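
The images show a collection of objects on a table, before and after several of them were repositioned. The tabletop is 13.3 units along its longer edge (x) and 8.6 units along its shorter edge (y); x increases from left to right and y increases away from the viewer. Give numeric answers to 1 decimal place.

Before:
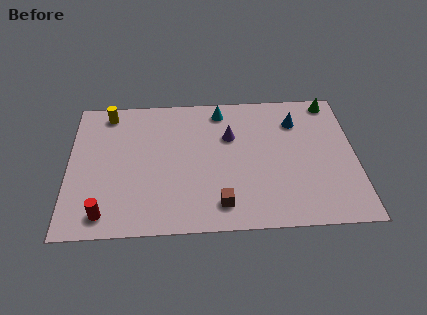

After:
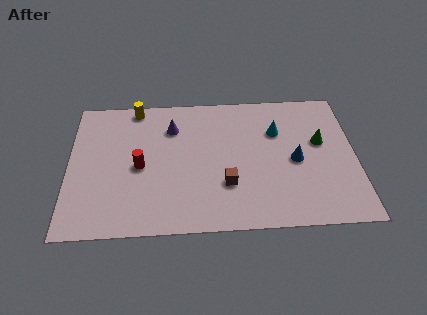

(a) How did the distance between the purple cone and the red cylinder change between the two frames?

-4.5

Before: roughly 7.3 units apart; after: 2.8. That's 4.5 units closer together.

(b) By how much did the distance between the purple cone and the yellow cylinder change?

-3.8

The distance was about 6.0 in the first image and 2.2 in the second, so they moved 3.8 units closer together.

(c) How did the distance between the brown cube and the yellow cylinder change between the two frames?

-1.3

Before: roughly 7.9 units apart; after: 6.6. That's 1.3 units closer together.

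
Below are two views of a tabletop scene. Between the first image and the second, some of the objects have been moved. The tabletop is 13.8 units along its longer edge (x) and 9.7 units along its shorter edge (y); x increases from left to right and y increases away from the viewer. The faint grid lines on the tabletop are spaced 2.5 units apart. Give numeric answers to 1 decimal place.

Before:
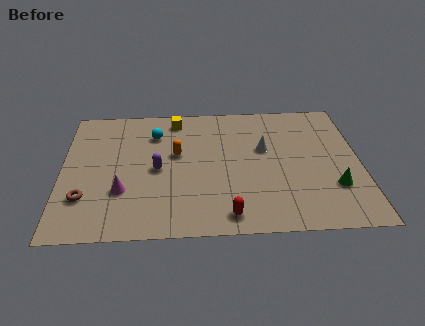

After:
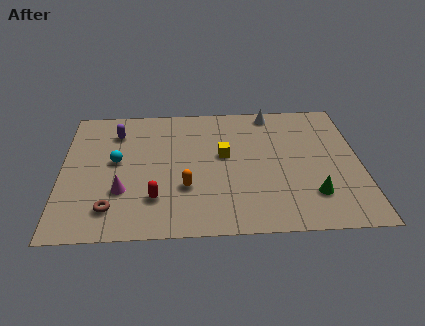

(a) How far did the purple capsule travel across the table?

3.5

The purple capsule moved from about (4.4, 4.6) to (2.5, 7.5), a distance of √(1.9² + 2.9²) ≈ 3.5.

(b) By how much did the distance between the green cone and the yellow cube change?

-4.0

The distance was about 9.1 in the first image and 5.1 in the second, so they moved 4.0 units closer together.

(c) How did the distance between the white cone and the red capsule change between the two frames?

+3.3

They were about 5.0 units apart before and 8.3 after — 3.3 units further apart.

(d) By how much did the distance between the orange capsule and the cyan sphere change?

+1.9

They were about 1.9 units apart before and 3.8 after — 1.9 units further apart.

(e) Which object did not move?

the magenta cone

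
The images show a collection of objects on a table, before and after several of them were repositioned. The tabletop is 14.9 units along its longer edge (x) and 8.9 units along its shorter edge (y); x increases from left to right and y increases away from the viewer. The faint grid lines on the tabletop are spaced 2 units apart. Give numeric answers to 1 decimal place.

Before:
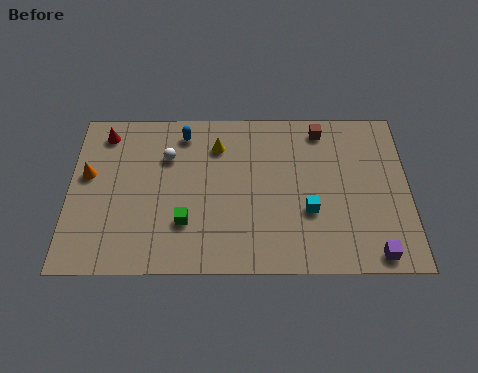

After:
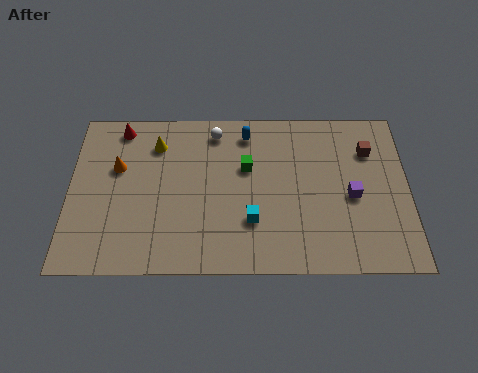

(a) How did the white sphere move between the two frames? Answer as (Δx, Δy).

(2.1, 1.4)

From the two frames, the white sphere sits at roughly (4.3, 6.2) before and (6.4, 7.6) after.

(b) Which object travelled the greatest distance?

the green cube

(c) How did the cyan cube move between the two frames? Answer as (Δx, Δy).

(-2.5, -0.5)

The cyan cube started near (10.5, 3.2) and ended near (8.0, 2.7).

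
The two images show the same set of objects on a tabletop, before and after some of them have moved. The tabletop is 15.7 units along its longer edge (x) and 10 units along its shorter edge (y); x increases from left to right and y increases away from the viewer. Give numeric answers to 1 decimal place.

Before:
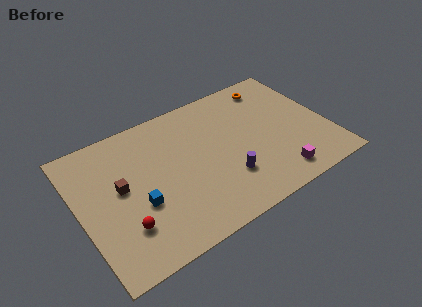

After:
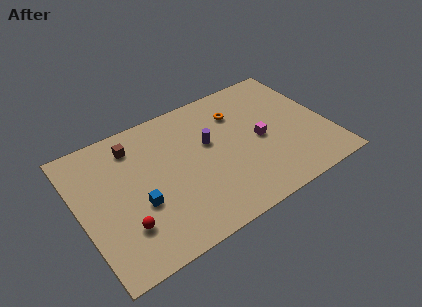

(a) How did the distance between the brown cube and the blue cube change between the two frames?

+2.4

The distance was about 1.9 in the first image and 4.3 in the second, so they moved 2.4 units further apart.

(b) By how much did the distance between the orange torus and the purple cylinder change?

-4.4

Before: roughly 6.9 units apart; after: 2.5. That's 4.4 units closer together.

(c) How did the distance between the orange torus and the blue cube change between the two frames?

-2.7

The distance was about 10.5 in the first image and 7.8 in the second, so they moved 2.7 units closer together.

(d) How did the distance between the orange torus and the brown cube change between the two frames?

-4.1

The distance was about 10.7 in the first image and 6.6 in the second, so they moved 4.1 units closer together.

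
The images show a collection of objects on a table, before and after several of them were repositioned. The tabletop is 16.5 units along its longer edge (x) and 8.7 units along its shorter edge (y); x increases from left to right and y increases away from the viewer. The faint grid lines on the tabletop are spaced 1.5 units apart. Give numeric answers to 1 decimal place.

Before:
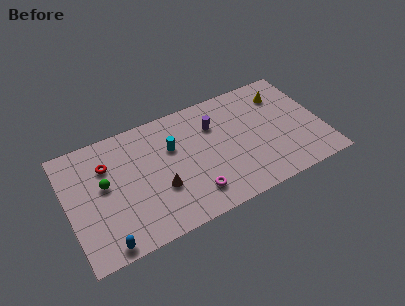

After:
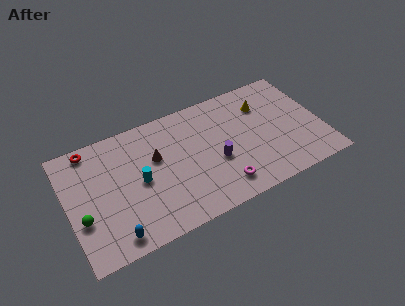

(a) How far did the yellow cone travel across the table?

1.3

The yellow cone was near (14.3, 6.7) before and (13.0, 6.4) after, so it travelled √(1.3² + 0.3²) ≈ 1.3 units.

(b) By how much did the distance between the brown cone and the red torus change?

+0.3

Before: roughly 4.4 units apart; after: 4.7. That's 0.3 units further apart.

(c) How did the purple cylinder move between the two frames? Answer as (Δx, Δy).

(-0.2, -2.7)

The purple cylinder was at about (9.7, 6.2) and moved to about (9.5, 3.5).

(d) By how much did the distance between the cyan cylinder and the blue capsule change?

-3.2

They were about 6.9 units apart before and 3.7 after — 3.2 units closer together.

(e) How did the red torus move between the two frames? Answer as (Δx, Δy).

(-0.9, 1.6)

The red torus was at about (2.7, 6.2) and moved to about (1.8, 7.8).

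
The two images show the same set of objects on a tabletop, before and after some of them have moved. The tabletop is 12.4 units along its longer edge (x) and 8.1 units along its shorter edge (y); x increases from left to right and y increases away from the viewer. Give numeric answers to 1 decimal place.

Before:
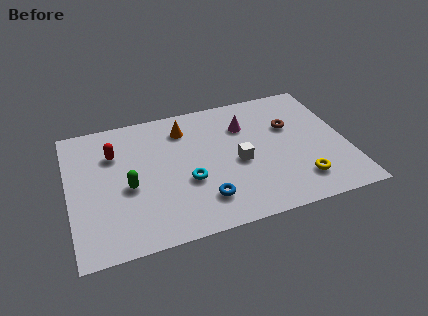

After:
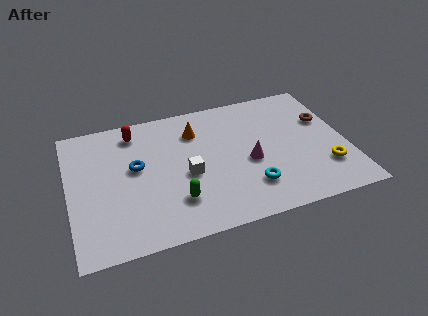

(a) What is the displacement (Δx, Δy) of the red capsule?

(1.0, 1.1)

The red capsule was at about (2.1, 5.7) and moved to about (3.1, 6.8).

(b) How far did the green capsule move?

2.4

From (2.6, 3.5) to (4.6, 2.1), the green capsule covered √(2.0² + 1.4²) ≈ 2.4 units.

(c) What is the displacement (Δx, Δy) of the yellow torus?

(1.2, 0.5)

The yellow torus was at about (10.1, 1.7) and moved to about (11.3, 2.2).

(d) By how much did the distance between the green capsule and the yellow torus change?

-1.0

Before: roughly 7.7 units apart; after: 6.7. That's 1.0 units closer together.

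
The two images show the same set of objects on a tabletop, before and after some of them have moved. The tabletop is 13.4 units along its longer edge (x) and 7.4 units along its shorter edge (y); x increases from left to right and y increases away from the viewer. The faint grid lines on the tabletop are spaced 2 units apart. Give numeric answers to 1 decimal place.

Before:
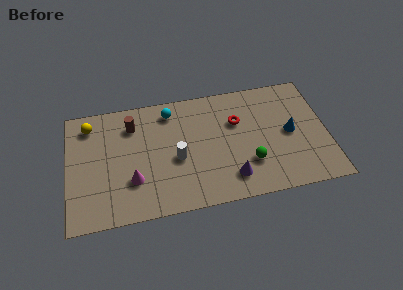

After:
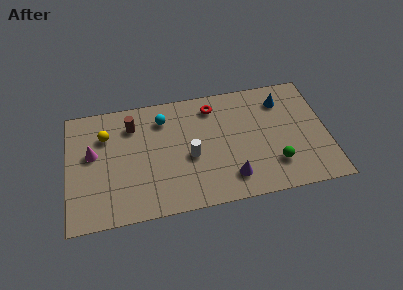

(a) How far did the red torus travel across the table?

1.7

The red torus moved from about (8.8, 4.9) to (7.6, 6.1), a distance of √(1.2² + 1.2²) ≈ 1.7.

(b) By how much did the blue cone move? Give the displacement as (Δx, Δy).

(-0.3, 2.1)

From the two frames, the blue cone sits at roughly (11.5, 3.7) before and (11.2, 5.8) after.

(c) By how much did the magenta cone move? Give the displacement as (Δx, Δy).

(-2.0, 2.0)

The magenta cone was at about (3.3, 2.3) and moved to about (1.3, 4.3).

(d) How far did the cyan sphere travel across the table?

0.6

From (5.4, 6.2) to (5.0, 5.8), the cyan sphere covered √(0.4² + 0.4²) ≈ 0.6 units.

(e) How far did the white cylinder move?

0.7

The white cylinder was near (5.6, 3.2) before and (6.3, 3.2) after, so it travelled √(0.7² + 0.0²) ≈ 0.7 units.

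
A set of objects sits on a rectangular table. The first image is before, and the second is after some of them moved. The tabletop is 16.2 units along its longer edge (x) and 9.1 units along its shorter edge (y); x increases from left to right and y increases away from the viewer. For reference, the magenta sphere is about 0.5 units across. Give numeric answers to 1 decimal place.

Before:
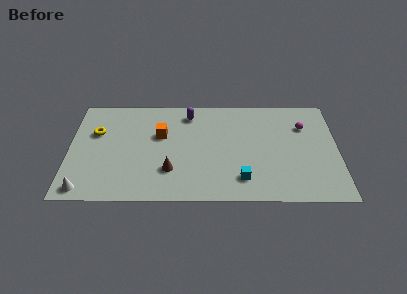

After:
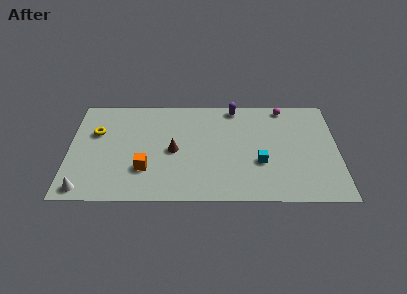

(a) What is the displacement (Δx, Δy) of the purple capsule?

(2.8, 0.6)

The purple capsule was at about (7.2, 7.6) and moved to about (10.0, 8.2).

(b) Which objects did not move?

the yellow torus and the white cone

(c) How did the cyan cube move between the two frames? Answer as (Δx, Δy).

(1.1, 1.4)

The cyan cube started near (10.4, 1.9) and ended near (11.5, 3.3).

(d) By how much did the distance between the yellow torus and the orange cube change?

+0.5

Before: roughly 3.9 units apart; after: 4.4. That's 0.5 units further apart.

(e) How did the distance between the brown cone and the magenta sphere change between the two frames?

-1.2

Before: roughly 9.0 units apart; after: 7.8. That's 1.2 units closer together.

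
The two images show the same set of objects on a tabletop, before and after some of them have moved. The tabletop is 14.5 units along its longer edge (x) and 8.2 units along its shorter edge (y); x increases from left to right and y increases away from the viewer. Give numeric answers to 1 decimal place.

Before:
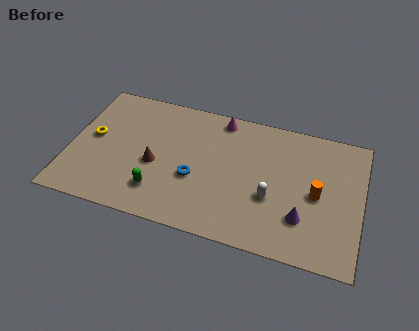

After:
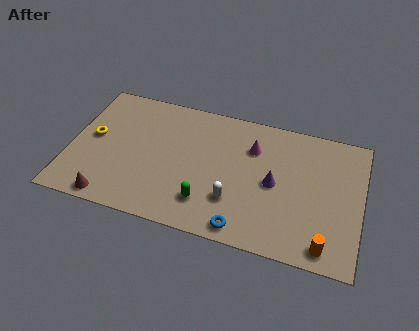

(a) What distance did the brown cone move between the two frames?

3.4

From (4.3, 3.5) to (2.3, 0.8), the brown cone covered √(2.0² + 2.7²) ≈ 3.4 units.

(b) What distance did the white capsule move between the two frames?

1.9

The white capsule was near (10.1, 3.1) before and (8.3, 2.4) after, so it travelled √(1.8² + 0.7²) ≈ 1.9 units.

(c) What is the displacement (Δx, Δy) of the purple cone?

(-1.5, 1.7)

The purple cone was at about (11.7, 2.3) and moved to about (10.2, 4.0).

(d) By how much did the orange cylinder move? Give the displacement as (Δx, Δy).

(0.6, -2.9)

From the two frames, the orange cylinder sits at roughly (12.3, 3.9) before and (12.9, 1.0) after.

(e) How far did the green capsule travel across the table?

2.4

The green capsule was near (4.6, 1.9) before and (7.0, 1.9) after, so it travelled √(2.4² + 0.0²) ≈ 2.4 units.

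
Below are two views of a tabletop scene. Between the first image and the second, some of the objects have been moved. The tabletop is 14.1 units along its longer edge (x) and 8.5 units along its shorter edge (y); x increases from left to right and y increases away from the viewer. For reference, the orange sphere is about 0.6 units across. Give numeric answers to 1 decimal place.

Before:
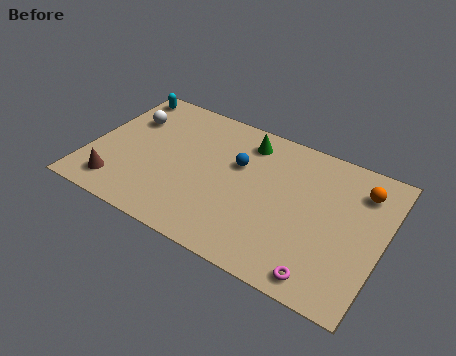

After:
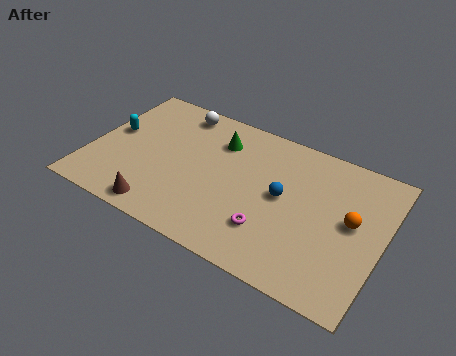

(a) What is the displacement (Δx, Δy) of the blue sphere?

(2.3, -0.9)

The blue sphere was at about (7.0, 5.4) and moved to about (9.3, 4.5).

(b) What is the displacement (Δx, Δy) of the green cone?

(-1.3, -0.6)

The green cone was at about (7.2, 7.0) and moved to about (5.9, 6.4).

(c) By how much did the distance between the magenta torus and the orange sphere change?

-1.4

Before: roughly 5.7 units apart; after: 4.3. That's 1.4 units closer together.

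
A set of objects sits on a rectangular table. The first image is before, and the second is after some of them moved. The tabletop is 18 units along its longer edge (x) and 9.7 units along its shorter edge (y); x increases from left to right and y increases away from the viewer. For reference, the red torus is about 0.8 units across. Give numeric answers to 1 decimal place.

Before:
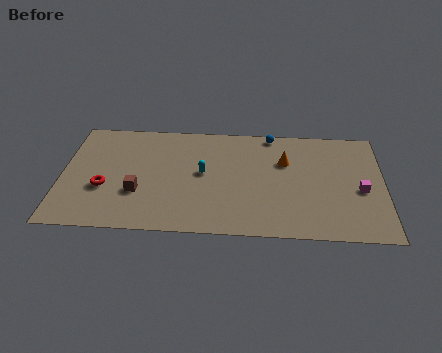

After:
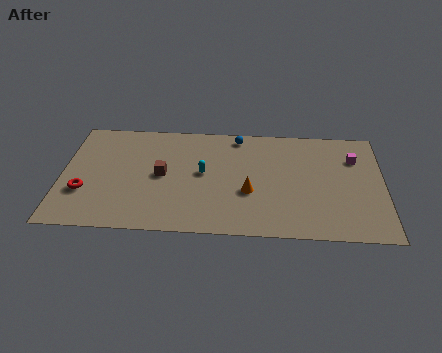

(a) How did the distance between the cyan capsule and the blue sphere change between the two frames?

-1.4

Before: roughly 5.3 units apart; after: 3.9. That's 1.4 units closer together.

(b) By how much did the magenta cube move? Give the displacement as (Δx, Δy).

(-0.3, 2.8)

The magenta cube started near (16.7, 4.2) and ended near (16.4, 7.0).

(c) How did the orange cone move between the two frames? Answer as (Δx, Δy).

(-2.0, -2.8)

The orange cone started near (12.5, 6.5) and ended near (10.5, 3.7).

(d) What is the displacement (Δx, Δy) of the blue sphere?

(-1.9, -0.3)

The blue sphere was at about (11.7, 8.9) and moved to about (9.8, 8.6).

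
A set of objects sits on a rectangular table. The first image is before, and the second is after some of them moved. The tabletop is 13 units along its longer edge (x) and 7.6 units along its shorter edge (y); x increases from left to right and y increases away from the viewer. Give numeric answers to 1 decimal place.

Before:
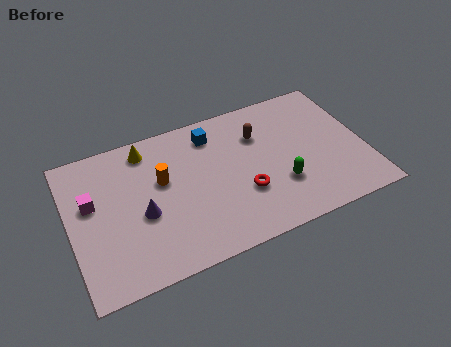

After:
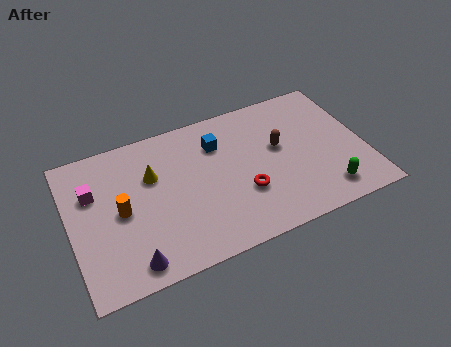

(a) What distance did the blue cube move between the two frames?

0.6

The blue cube moved from about (6.5, 6.2) to (6.7, 5.6), a distance of √(0.2² + 0.6²) ≈ 0.6.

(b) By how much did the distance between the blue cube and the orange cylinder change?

+2.0

Before: roughly 2.9 units apart; after: 4.9. That's 2.0 units further apart.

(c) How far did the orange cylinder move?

2.1

The orange cylinder moved from about (4.1, 4.6) to (2.2, 3.7), a distance of √(1.9² + 0.9²) ≈ 2.1.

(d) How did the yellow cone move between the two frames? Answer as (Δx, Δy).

(0.1, -1.5)

From the two frames, the yellow cone sits at roughly (3.6, 6.5) before and (3.7, 5.0) after.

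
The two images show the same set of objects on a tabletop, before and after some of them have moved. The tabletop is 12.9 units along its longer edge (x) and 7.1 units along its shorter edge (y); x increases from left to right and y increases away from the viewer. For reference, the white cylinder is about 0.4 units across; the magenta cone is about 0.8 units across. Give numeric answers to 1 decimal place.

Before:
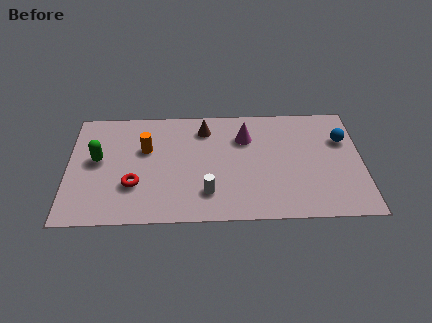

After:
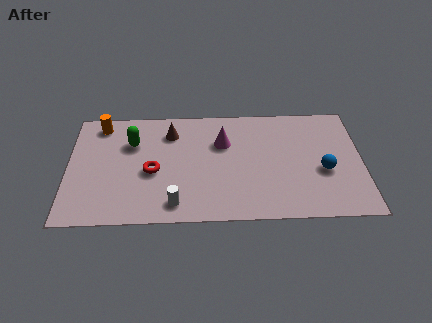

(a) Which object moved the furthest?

the orange cylinder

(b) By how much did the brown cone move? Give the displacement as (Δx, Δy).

(-1.5, -0.2)

From the two frames, the brown cone sits at roughly (6.0, 5.7) before and (4.5, 5.5) after.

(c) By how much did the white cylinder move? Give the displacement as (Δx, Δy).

(-1.4, -0.6)

The white cylinder started near (6.1, 1.7) and ended near (4.7, 1.1).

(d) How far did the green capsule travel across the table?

1.8

From (1.3, 3.9) to (2.8, 4.9), the green capsule covered √(1.5² + 1.0²) ≈ 1.8 units.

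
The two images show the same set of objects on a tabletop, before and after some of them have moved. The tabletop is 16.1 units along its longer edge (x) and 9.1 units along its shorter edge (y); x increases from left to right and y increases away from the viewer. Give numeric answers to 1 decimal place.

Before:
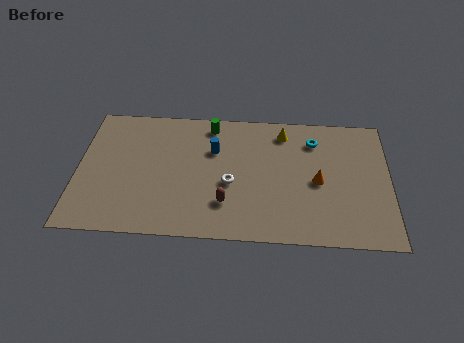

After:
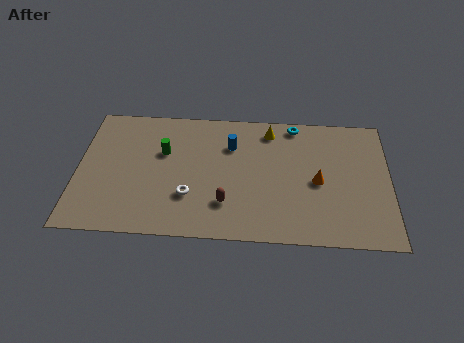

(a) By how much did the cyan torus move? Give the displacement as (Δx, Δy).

(-1.0, 1.1)

The cyan torus was at about (12.2, 7.1) and moved to about (11.2, 8.2).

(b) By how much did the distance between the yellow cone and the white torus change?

+1.7

Before: roughly 4.7 units apart; after: 6.4. That's 1.7 units further apart.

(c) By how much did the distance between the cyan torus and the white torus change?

+2.2

Before: roughly 5.4 units apart; after: 7.6. That's 2.2 units further apart.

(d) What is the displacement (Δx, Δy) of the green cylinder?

(-2.4, -2.1)

The green cylinder started near (6.8, 7.9) and ended near (4.4, 5.8).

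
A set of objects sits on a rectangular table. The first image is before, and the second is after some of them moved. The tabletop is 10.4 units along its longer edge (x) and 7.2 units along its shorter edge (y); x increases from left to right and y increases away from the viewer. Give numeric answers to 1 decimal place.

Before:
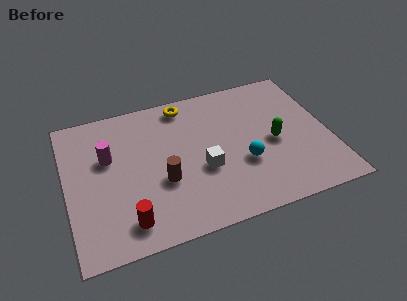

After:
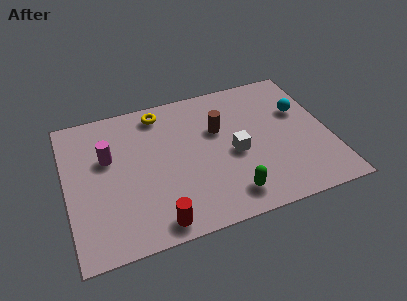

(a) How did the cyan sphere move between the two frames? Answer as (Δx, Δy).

(2.5, 2.0)

From the two frames, the cyan sphere sits at roughly (6.9, 2.6) before and (9.4, 4.6) after.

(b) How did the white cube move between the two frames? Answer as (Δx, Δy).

(1.3, 0.4)

The white cube started near (5.3, 2.8) and ended near (6.6, 3.2).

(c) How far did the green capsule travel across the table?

2.9

From (8.2, 3.3) to (6.2, 1.2), the green capsule covered √(2.0² + 2.1²) ≈ 2.9 units.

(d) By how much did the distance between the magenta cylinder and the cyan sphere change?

+2.2

The distance was about 5.5 in the first image and 7.7 in the second, so they moved 2.2 units further apart.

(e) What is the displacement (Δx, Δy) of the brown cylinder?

(2.4, 1.9)

The brown cylinder was at about (3.7, 2.7) and moved to about (6.1, 4.6).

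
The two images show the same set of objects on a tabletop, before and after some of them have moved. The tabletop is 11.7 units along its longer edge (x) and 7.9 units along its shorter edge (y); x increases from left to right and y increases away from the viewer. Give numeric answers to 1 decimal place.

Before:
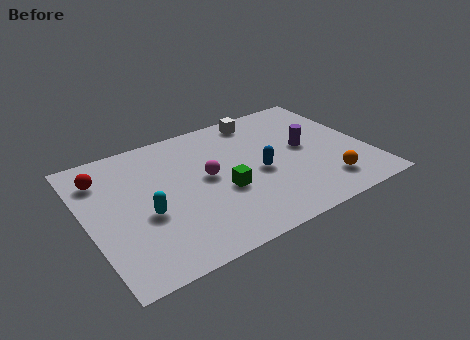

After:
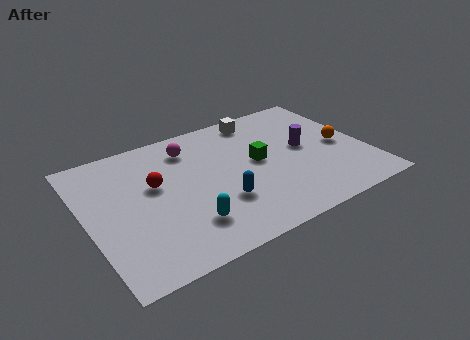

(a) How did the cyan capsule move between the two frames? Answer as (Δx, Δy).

(1.5, -1.3)

From the two frames, the cyan capsule sits at roughly (2.3, 3.2) before and (3.8, 1.9) after.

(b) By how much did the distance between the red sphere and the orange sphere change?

-1.9

The distance was about 9.8 in the first image and 7.9 in the second, so they moved 1.9 units closer together.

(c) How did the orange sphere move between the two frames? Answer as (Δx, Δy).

(1.1, 2.1)

The orange sphere was at about (9.6, 1.6) and moved to about (10.7, 3.7).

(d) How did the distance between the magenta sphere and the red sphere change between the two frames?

-2.2

They were about 4.5 units apart before and 2.3 after — 2.2 units closer together.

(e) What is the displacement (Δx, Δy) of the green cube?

(1.7, 1.1)

The green cube started near (5.5, 3.1) and ended near (7.2, 4.2).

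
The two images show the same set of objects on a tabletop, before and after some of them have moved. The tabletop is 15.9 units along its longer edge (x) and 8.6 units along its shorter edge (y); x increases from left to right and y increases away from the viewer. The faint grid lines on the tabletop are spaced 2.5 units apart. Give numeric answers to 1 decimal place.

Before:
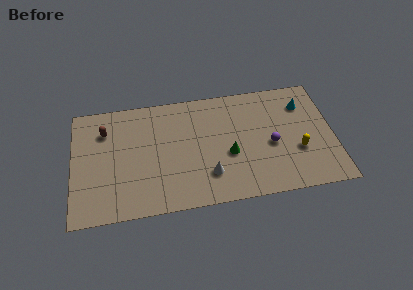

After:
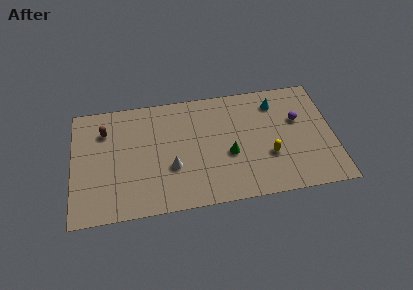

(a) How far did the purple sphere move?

2.3

From (12.1, 3.8) to (13.8, 5.4), the purple sphere covered √(1.7² + 1.6²) ≈ 2.3 units.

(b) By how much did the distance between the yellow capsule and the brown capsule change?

-1.7

Before: roughly 12.2 units apart; after: 10.5. That's 1.7 units closer together.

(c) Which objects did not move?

the green cone and the brown capsule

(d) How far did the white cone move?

2.4

The white cone was near (8.2, 2.2) before and (6.0, 3.1) after, so it travelled √(2.2² + 0.9²) ≈ 2.4 units.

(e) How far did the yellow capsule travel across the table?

1.8

The yellow capsule was near (13.7, 3.1) before and (11.9, 3.0) after, so it travelled √(1.8² + 0.1²) ≈ 1.8 units.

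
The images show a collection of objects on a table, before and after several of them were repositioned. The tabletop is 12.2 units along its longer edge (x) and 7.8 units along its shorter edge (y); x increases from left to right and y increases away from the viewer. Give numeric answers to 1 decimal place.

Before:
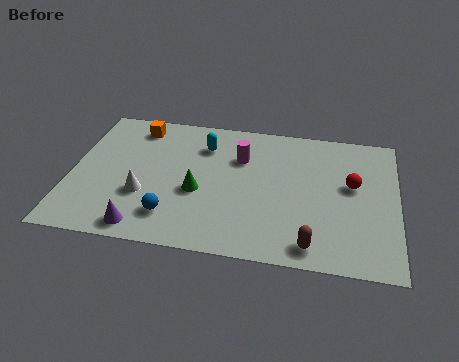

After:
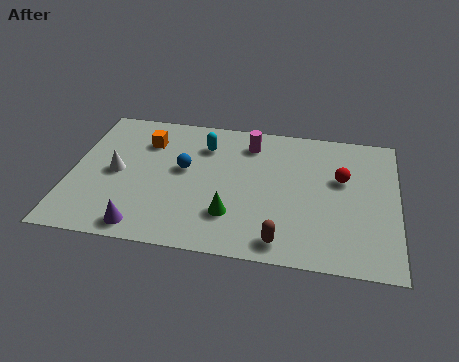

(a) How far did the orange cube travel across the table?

0.9

The orange cube moved from about (2.3, 6.6) to (2.7, 5.8), a distance of √(0.4² + 0.8²) ≈ 0.9.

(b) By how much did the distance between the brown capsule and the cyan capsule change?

-0.7

The distance was about 6.5 in the first image and 5.8 in the second, so they moved 0.7 units closer together.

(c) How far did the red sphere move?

0.5

The red sphere was near (10.5, 4.5) before and (10.1, 4.8) after, so it travelled √(0.4² + 0.3²) ≈ 0.5 units.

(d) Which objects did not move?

the purple cone and the cyan capsule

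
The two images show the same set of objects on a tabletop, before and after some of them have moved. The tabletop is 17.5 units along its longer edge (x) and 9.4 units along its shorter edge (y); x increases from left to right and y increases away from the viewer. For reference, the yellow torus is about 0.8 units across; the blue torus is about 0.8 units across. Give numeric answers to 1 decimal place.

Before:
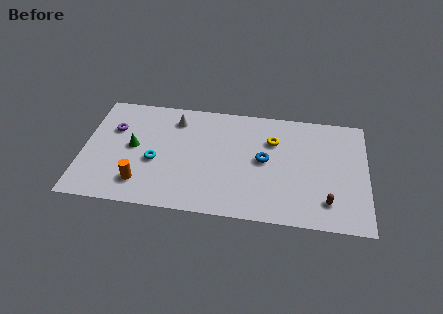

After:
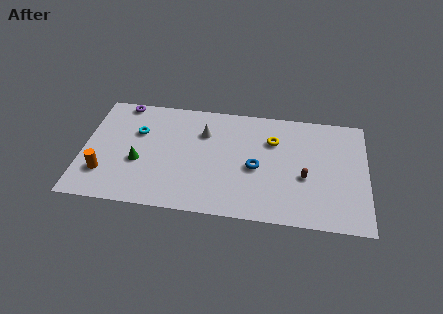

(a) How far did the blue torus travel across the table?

0.9

The blue torus was near (11.2, 4.9) before and (10.7, 4.2) after, so it travelled √(0.5² + 0.7²) ≈ 0.9 units.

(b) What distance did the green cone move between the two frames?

1.3

The green cone was near (3.1, 4.9) before and (3.5, 3.7) after, so it travelled √(0.4² + 1.2²) ≈ 1.3 units.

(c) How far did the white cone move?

2.0

The white cone moved from about (5.6, 7.6) to (7.4, 6.7), a distance of √(1.8² + 0.9²) ≈ 2.0.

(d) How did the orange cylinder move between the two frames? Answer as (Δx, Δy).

(-2.3, 0.5)

The orange cylinder started near (3.7, 2.0) and ended near (1.4, 2.5).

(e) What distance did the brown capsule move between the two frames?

2.3

The brown capsule was near (15.1, 2.0) before and (13.7, 3.8) after, so it travelled √(1.4² + 1.8²) ≈ 2.3 units.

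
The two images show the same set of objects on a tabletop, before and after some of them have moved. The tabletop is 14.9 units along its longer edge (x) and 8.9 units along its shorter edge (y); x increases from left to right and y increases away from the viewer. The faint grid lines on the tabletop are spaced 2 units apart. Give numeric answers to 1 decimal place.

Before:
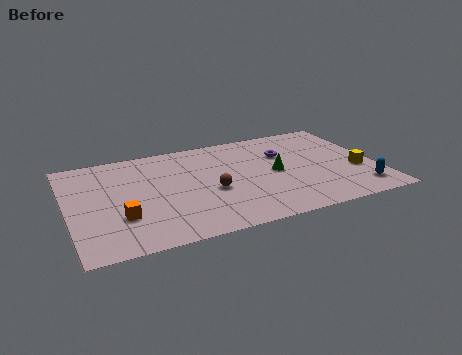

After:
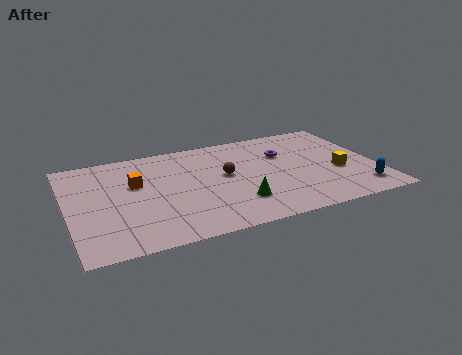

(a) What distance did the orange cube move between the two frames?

2.8

The orange cube moved from about (2.4, 2.8) to (3.3, 5.5), a distance of √(0.9² + 2.7²) ≈ 2.8.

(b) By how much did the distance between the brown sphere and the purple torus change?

-1.2

The distance was about 4.4 in the first image and 3.2 in the second, so they moved 1.2 units closer together.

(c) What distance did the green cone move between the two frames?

3.0

From (10.0, 4.4) to (7.9, 2.3), the green cone covered √(2.1² + 2.1²) ≈ 3.0 units.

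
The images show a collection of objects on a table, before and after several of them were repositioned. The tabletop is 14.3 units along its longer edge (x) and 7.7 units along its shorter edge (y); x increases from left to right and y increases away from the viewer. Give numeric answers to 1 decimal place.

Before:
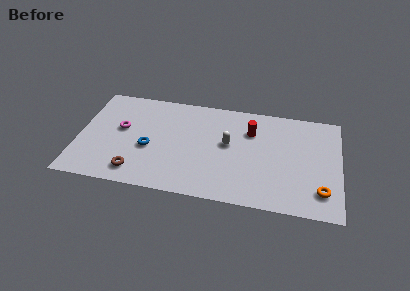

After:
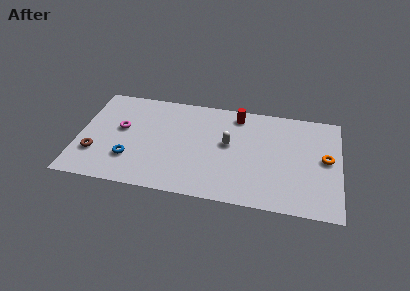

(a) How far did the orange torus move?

2.4

The orange torus moved from about (13.3, 1.7) to (13.5, 4.1), a distance of √(0.2² + 2.4²) ≈ 2.4.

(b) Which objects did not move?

the white capsule and the magenta torus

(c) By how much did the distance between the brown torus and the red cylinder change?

+1.3

The distance was about 7.4 in the first image and 8.7 in the second, so they moved 1.3 units further apart.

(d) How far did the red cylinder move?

1.4

The red cylinder moved from about (9.4, 5.5) to (8.6, 6.6), a distance of √(0.8² + 1.1²) ≈ 1.4.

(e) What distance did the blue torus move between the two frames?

1.4

The blue torus was near (3.9, 3.2) before and (2.9, 2.2) after, so it travelled √(1.0² + 1.0²) ≈ 1.4 units.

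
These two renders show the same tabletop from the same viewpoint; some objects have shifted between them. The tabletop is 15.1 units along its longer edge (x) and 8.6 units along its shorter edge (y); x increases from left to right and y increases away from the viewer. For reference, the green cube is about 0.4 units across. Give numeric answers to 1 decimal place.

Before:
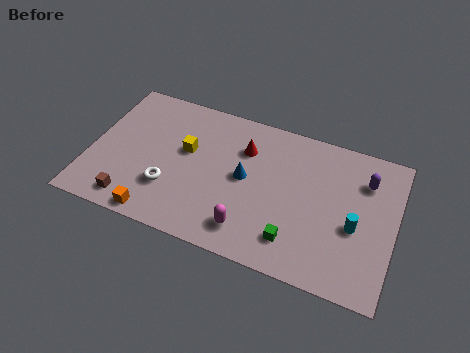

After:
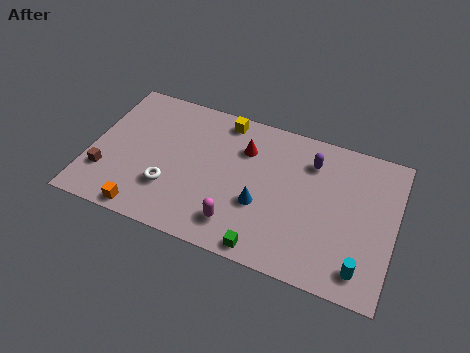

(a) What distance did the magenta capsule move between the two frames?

0.6

The magenta capsule moved from about (8.2, 1.6) to (7.6, 1.7), a distance of √(0.6² + 0.1²) ≈ 0.6.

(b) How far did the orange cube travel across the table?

0.6

The orange cube was near (3.7, 0.8) before and (3.1, 0.8) after, so it travelled √(0.6² + 0.0²) ≈ 0.6 units.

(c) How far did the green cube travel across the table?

1.6

The green cube was near (10.4, 1.8) before and (9.1, 0.8) after, so it travelled √(1.3² + 1.0²) ≈ 1.6 units.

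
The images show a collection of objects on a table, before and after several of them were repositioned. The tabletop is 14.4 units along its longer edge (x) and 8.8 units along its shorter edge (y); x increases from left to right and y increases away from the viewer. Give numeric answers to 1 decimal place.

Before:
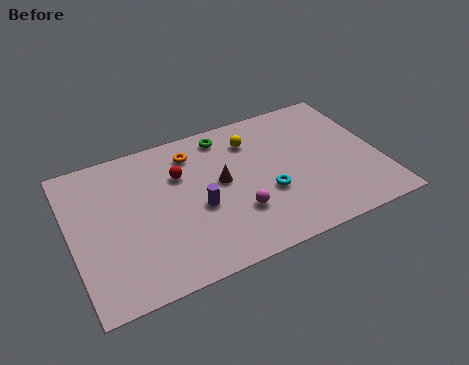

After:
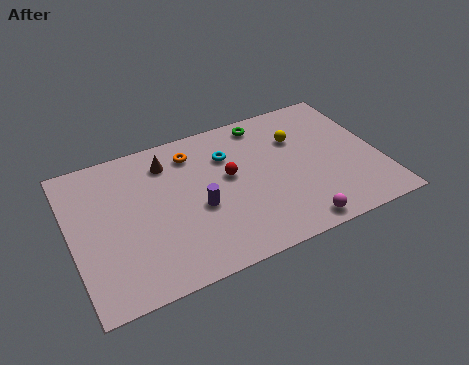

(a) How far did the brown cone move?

3.2

From (7.0, 4.8) to (4.7, 7.0), the brown cone covered √(2.3² + 2.2²) ≈ 3.2 units.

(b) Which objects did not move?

the orange torus and the purple cylinder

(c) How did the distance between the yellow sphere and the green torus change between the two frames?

+0.7

The distance was about 1.4 in the first image and 2.1 in the second, so they moved 0.7 units further apart.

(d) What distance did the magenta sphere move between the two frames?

3.1

The magenta sphere moved from about (7.5, 2.7) to (10.0, 0.9), a distance of √(2.5² + 1.8²) ≈ 3.1.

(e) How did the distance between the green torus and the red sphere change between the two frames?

+0.6

Before: roughly 2.8 units apart; after: 3.4. That's 0.6 units further apart.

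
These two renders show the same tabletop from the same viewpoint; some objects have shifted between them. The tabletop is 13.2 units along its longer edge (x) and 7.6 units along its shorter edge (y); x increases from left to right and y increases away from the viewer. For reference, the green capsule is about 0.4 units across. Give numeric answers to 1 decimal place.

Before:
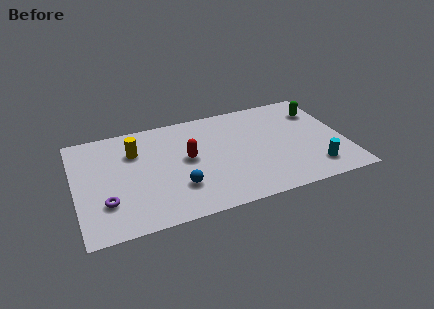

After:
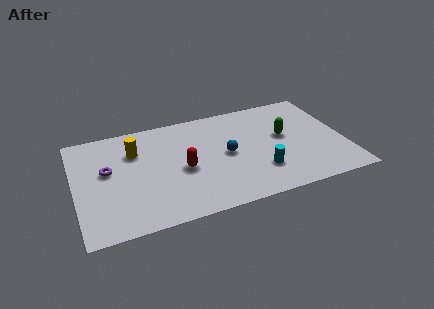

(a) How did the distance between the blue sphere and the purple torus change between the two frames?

+2.3

They were about 3.5 units apart before and 5.8 after — 2.3 units further apart.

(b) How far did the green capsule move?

2.4

The green capsule was near (12.2, 5.7) before and (10.3, 4.3) after, so it travelled √(1.9² + 1.4²) ≈ 2.4 units.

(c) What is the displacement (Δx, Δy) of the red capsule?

(-0.3, -0.7)

The red capsule was at about (5.5, 4.1) and moved to about (5.2, 3.4).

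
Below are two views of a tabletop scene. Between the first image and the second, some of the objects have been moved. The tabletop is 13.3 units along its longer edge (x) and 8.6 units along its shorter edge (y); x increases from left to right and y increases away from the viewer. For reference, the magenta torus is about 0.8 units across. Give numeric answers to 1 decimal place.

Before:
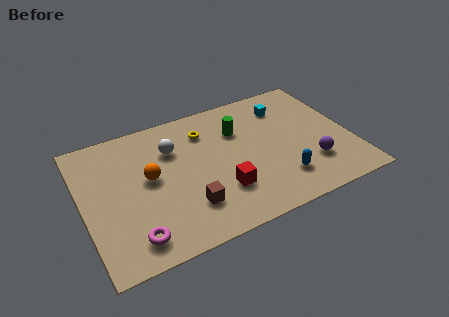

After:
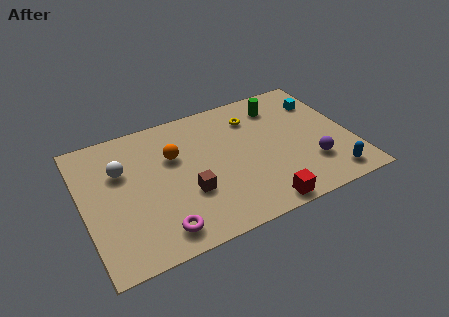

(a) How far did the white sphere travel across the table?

2.6

The white sphere was near (4.6, 6.1) before and (2.0, 5.7) after, so it travelled √(2.6² + 0.4²) ≈ 2.6 units.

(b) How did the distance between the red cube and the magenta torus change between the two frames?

+0.3

Before: roughly 4.6 units apart; after: 4.9. That's 0.3 units further apart.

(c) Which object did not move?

the purple sphere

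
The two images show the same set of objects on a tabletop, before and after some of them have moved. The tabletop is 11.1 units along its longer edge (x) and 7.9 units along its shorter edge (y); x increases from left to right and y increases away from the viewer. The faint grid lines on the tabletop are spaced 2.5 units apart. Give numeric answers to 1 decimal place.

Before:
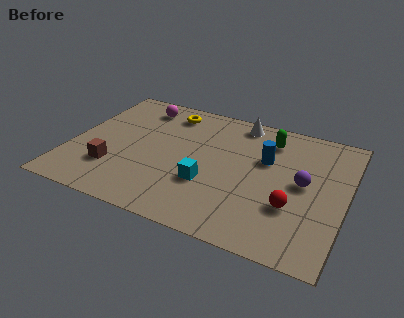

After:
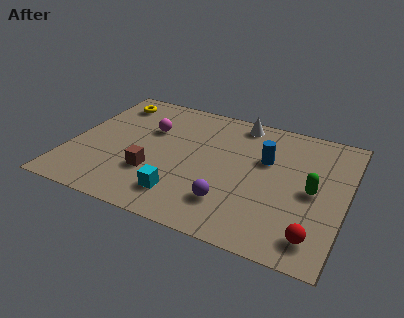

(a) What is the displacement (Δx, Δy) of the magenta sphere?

(0.6, -1.4)

The magenta sphere was at about (2.4, 6.6) and moved to about (3.0, 5.2).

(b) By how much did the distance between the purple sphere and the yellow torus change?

+0.9

Before: roughly 6.3 units apart; after: 7.2. That's 0.9 units further apart.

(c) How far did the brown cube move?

1.6

The brown cube moved from about (1.9, 2.2) to (3.5, 2.5), a distance of √(1.6² + 0.3²) ≈ 1.6.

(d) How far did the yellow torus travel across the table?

2.4

The yellow torus was near (3.6, 6.6) before and (1.2, 6.5) after, so it travelled √(2.4² + 0.1²) ≈ 2.4 units.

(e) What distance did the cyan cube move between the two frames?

1.4

The cyan cube was near (5.7, 2.7) before and (4.8, 1.6) after, so it travelled √(0.9² + 1.1²) ≈ 1.4 units.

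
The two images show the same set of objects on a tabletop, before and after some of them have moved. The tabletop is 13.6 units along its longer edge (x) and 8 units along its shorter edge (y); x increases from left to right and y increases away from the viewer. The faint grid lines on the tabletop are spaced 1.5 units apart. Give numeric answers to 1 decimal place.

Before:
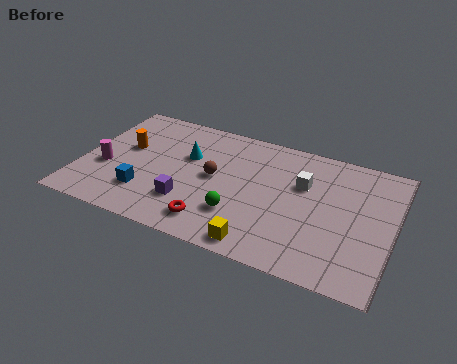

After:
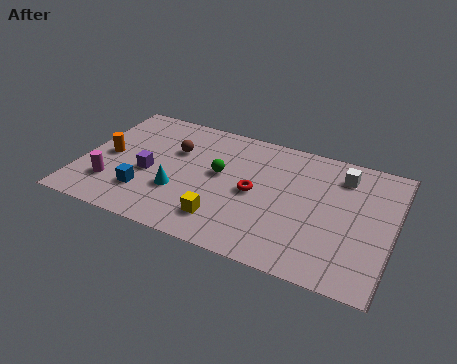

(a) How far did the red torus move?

2.9

From (6.1, 1.4) to (7.6, 3.9), the red torus covered √(1.5² + 2.5²) ≈ 2.9 units.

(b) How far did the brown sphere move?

2.2

The brown sphere moved from about (5.8, 4.2) to (3.9, 5.3), a distance of √(1.9² + 1.1²) ≈ 2.2.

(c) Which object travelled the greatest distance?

the red torus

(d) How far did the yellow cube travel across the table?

1.9

From (8.2, 0.9) to (6.5, 1.7), the yellow cube covered √(1.7² + 0.8²) ≈ 1.9 units.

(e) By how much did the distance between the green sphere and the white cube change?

+1.7

The distance was about 3.8 in the first image and 5.5 in the second, so they moved 1.7 units further apart.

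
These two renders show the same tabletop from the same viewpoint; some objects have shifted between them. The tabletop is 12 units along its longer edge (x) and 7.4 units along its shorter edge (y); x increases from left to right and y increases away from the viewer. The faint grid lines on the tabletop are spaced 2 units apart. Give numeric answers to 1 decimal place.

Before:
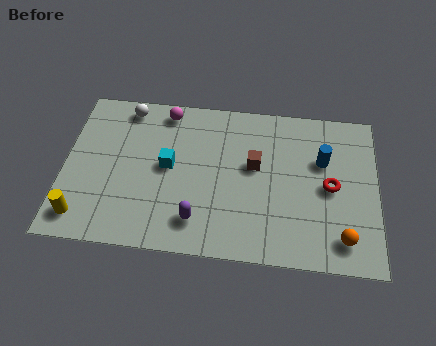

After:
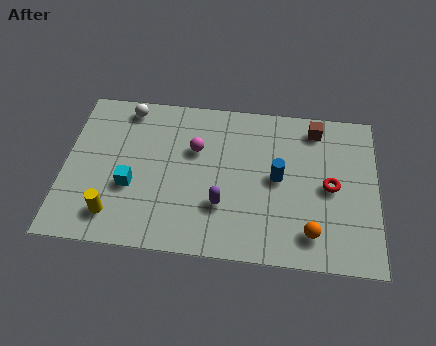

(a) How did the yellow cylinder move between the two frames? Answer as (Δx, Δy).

(1.2, 0.2)

The yellow cylinder started near (0.8, 1.2) and ended near (2.0, 1.4).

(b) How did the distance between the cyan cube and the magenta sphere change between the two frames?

+0.5

Before: roughly 2.6 units apart; after: 3.1. That's 0.5 units further apart.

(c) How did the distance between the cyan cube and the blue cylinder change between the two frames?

-0.3

Before: roughly 6.0 units apart; after: 5.7. That's 0.3 units closer together.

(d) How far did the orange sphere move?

1.2

The orange sphere was near (10.7, 1.3) before and (9.5, 1.4) after, so it travelled √(1.2² + 0.1²) ≈ 1.2 units.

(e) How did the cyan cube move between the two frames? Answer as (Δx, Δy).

(-1.4, -1.1)

The cyan cube started near (4.0, 3.9) and ended near (2.6, 2.8).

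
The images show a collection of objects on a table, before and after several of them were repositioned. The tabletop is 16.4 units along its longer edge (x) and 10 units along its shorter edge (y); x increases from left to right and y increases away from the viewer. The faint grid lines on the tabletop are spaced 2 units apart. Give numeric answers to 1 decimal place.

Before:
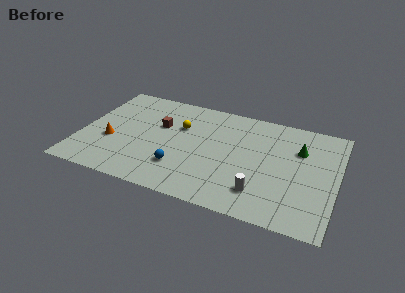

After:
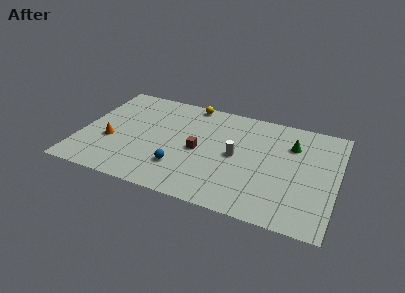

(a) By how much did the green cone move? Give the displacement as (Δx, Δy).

(-0.5, 0.3)

From the two frames, the green cone sits at roughly (13.9, 6.9) before and (13.4, 7.2) after.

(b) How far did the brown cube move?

3.1

From (4.9, 6.3) to (7.6, 4.7), the brown cube covered √(2.7² + 1.6²) ≈ 3.1 units.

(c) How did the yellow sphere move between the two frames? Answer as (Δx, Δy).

(0.4, 2.6)

The yellow sphere was at about (6.2, 6.6) and moved to about (6.6, 9.2).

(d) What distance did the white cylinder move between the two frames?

3.3

The white cylinder moved from about (11.8, 2.2) to (10.0, 5.0), a distance of √(1.8² + 2.8²) ≈ 3.3.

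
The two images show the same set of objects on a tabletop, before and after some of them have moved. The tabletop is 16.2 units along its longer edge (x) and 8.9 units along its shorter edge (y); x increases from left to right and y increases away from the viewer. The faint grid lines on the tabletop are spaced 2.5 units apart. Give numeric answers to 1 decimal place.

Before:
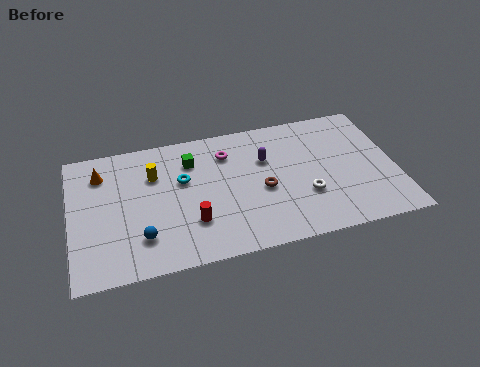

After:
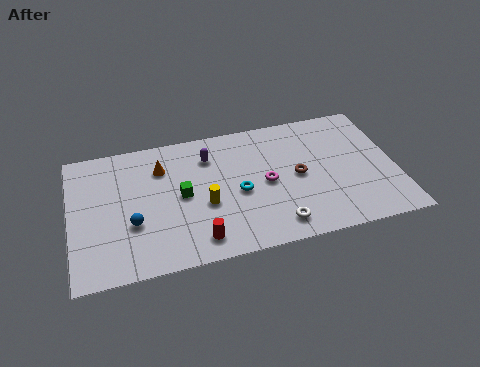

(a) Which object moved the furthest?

the yellow cylinder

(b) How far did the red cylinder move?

1.2

The red cylinder moved from about (5.9, 2.6) to (6.1, 1.4), a distance of √(0.2² + 1.2²) ≈ 1.2.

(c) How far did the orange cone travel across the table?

3.0

The orange cone moved from about (1.6, 6.9) to (4.6, 6.6), a distance of √(3.0² + 0.3²) ≈ 3.0.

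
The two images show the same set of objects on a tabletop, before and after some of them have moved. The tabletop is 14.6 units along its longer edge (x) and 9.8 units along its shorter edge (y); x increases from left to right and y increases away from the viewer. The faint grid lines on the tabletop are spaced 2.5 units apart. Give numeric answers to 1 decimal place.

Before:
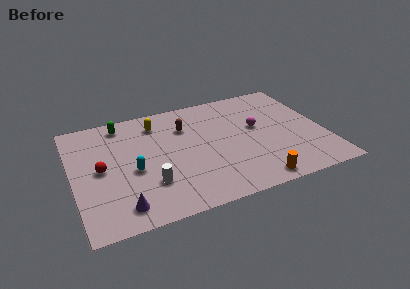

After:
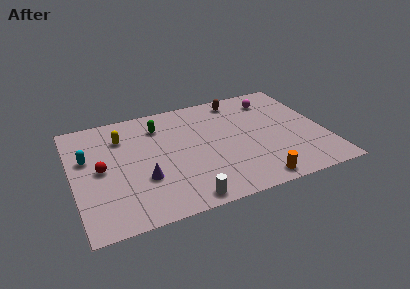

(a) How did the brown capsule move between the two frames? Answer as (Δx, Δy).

(3.3, 1.5)

From the two frames, the brown capsule sits at roughly (6.7, 7.0) before and (10.0, 8.5) after.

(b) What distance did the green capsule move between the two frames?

2.3

The green capsule was near (3.1, 8.5) before and (5.2, 7.6) after, so it travelled √(2.1² + 0.9²) ≈ 2.3 units.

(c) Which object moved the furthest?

the brown capsule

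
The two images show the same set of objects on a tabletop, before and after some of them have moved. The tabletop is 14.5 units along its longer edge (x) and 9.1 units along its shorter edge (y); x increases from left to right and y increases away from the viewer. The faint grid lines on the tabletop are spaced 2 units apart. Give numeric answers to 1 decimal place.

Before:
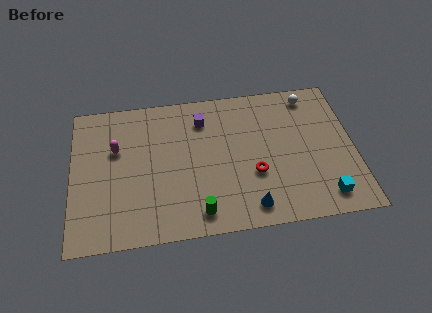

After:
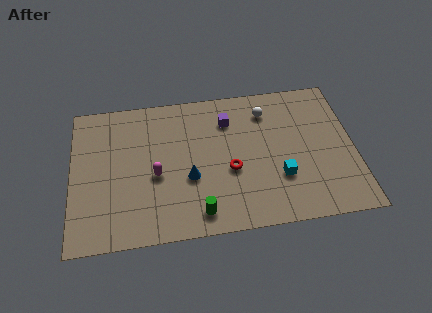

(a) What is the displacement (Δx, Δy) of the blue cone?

(-3.0, 2.2)

The blue cone started near (9.0, 1.3) and ended near (6.0, 3.5).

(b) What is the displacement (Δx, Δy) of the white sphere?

(-2.3, -0.7)

From the two frames, the white sphere sits at roughly (12.4, 7.9) before and (10.1, 7.2) after.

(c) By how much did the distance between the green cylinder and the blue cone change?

-0.4

They were about 2.6 units apart before and 2.2 after — 0.4 units closer together.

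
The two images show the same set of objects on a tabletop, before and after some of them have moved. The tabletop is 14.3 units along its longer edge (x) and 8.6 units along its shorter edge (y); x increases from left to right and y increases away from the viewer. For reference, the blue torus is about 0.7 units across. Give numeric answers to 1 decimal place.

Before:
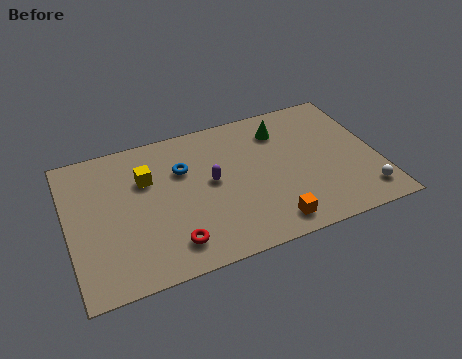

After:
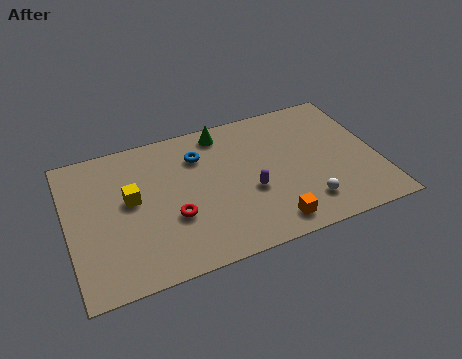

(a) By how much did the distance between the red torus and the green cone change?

-2.4

The distance was about 7.6 in the first image and 5.2 in the second, so they moved 2.4 units closer together.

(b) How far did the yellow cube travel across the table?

1.3

The yellow cube was near (3.7, 5.8) before and (2.9, 4.8) after, so it travelled √(0.8² + 1.0²) ≈ 1.3 units.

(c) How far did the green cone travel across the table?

2.8

From (10.1, 6.7) to (7.4, 7.5), the green cone covered √(2.7² + 0.8²) ≈ 2.8 units.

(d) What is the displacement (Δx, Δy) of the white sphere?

(-2.7, 0.3)

The white sphere was at about (13.4, 1.5) and moved to about (10.7, 1.8).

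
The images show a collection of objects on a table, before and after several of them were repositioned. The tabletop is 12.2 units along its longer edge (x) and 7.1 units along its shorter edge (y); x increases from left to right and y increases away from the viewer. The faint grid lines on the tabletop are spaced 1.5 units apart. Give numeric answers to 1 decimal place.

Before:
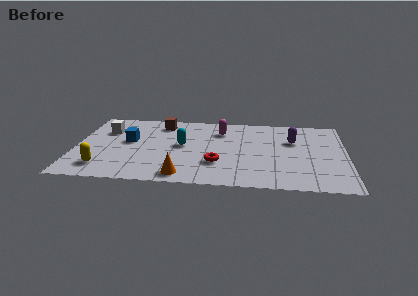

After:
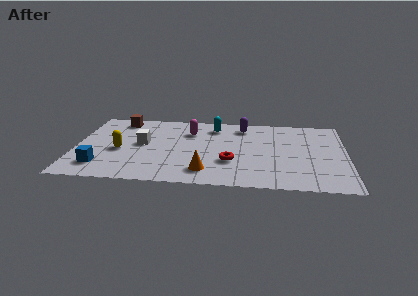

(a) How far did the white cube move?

2.1

The white cube was near (1.3, 5.0) before and (3.0, 3.8) after, so it travelled √(1.7² + 1.2²) ≈ 2.1 units.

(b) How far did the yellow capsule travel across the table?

1.8

From (1.3, 1.4) to (2.0, 3.1), the yellow capsule covered √(0.7² + 1.7²) ≈ 1.8 units.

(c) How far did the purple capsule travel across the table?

2.6

The purple capsule moved from about (9.8, 4.7) to (7.5, 5.9), a distance of √(2.3² + 1.2²) ≈ 2.6.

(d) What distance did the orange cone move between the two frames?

1.1

The orange cone moved from about (4.9, 0.9) to (5.9, 1.4), a distance of √(1.0² + 0.5²) ≈ 1.1.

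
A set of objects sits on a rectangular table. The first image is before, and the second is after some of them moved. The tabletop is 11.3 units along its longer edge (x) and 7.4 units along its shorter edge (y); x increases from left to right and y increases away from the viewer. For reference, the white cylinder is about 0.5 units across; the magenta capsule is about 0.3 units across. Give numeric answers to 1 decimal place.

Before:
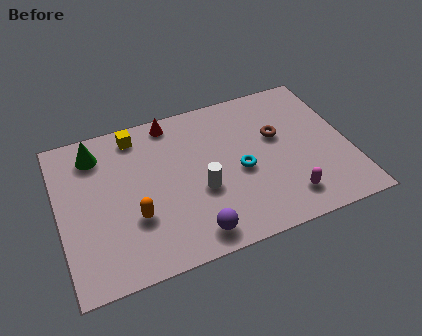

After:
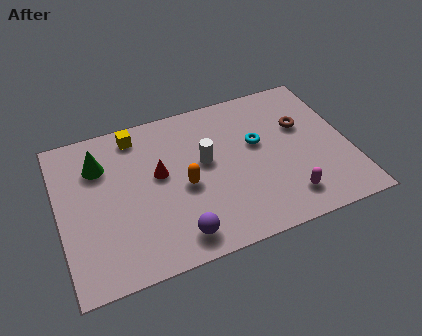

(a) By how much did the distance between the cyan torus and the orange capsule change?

-1.1

The distance was about 4.3 in the first image and 3.2 in the second, so they moved 1.1 units closer together.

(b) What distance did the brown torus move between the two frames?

1.0

From (8.6, 4.5) to (9.6, 4.7), the brown torus covered √(1.0² + 0.2²) ≈ 1.0 units.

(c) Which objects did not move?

the yellow cube and the magenta capsule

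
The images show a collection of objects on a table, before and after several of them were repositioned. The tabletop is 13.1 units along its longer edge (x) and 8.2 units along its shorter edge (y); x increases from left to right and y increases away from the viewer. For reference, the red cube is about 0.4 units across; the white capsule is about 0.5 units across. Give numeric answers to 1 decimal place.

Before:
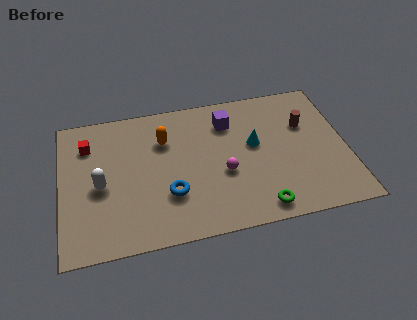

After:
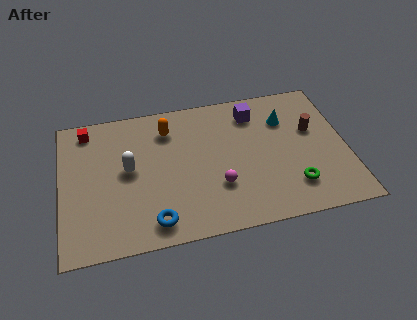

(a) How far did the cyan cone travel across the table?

1.9

From (8.9, 4.7) to (10.4, 5.9), the cyan cone covered √(1.5² + 1.2²) ≈ 1.9 units.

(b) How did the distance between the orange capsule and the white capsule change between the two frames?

-0.9

The distance was about 3.7 in the first image and 2.8 in the second, so they moved 0.9 units closer together.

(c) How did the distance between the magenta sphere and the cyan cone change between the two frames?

+2.6

Before: roughly 2.1 units apart; after: 4.7. That's 2.6 units further apart.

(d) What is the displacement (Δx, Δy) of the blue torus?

(-0.8, -1.4)

The blue torus started near (4.9, 2.6) and ended near (4.1, 1.2).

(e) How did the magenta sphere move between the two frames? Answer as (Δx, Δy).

(-0.3, -0.7)

From the two frames, the magenta sphere sits at roughly (7.4, 3.3) before and (7.1, 2.6) after.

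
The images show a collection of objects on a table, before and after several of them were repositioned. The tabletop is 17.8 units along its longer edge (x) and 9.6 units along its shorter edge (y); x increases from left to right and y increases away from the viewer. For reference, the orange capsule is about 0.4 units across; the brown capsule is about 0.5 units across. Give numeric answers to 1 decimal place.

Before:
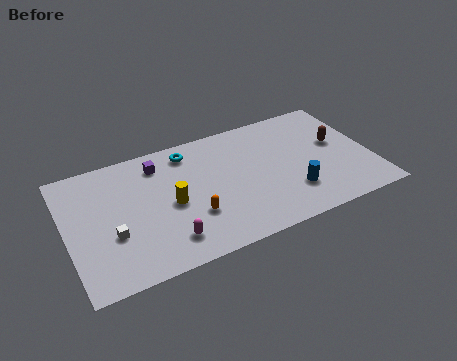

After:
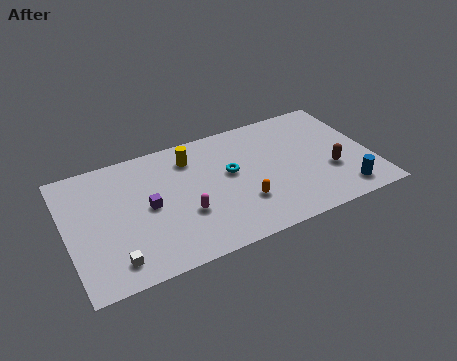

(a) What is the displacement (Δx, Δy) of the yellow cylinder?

(1.5, 3.1)

From the two frames, the yellow cylinder sits at roughly (6.0, 4.5) before and (7.5, 7.6) after.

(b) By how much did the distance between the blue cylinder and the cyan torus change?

-0.4

Before: roughly 7.8 units apart; after: 7.4. That's 0.4 units closer together.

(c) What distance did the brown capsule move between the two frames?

2.2

From (16.0, 5.5) to (15.3, 3.4), the brown capsule covered √(0.7² + 2.1²) ≈ 2.2 units.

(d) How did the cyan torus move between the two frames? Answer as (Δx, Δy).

(2.2, -2.6)

From the two frames, the cyan torus sits at roughly (7.4, 8.1) before and (9.6, 5.5) after.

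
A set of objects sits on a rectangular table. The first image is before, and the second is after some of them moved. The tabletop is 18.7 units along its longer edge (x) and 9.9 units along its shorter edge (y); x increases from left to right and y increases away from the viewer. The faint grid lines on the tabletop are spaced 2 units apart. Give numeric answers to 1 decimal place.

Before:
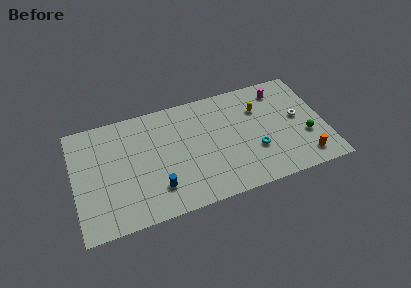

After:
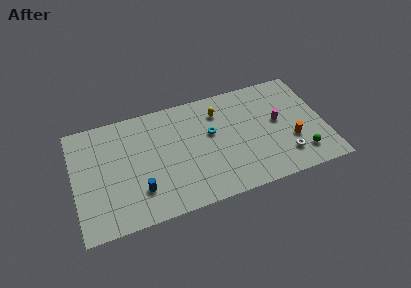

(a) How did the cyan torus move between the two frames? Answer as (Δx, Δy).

(-3.1, 2.5)

From the two frames, the cyan torus sits at roughly (13.4, 3.4) before and (10.3, 5.9) after.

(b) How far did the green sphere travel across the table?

1.6

From (17.2, 3.5) to (16.7, 2.0), the green sphere covered √(0.5² + 1.5²) ≈ 1.6 units.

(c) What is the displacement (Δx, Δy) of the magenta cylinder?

(-0.4, -2.8)

The magenta cylinder started near (15.7, 8.2) and ended near (15.3, 5.4).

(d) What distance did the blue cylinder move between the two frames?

1.3

From (6.0, 2.4) to (4.7, 2.6), the blue cylinder covered √(1.3² + 0.2²) ≈ 1.3 units.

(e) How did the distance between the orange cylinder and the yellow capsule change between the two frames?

+0.5

Before: roughly 6.1 units apart; after: 6.6. That's 0.5 units further apart.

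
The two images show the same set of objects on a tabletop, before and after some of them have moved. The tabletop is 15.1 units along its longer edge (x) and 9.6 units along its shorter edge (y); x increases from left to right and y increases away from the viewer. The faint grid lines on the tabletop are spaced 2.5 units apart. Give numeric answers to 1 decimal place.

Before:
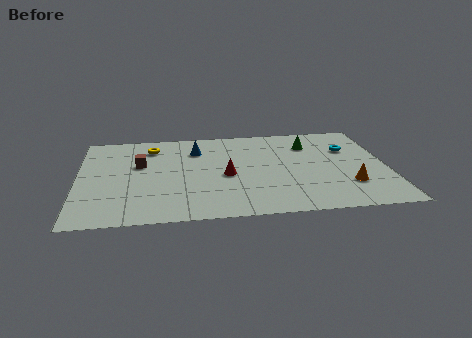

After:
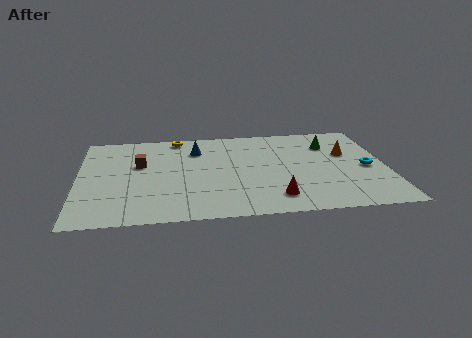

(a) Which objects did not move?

the blue cone and the brown cube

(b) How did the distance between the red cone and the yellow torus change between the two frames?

+3.3

The distance was about 5.0 in the first image and 8.3 in the second, so they moved 3.3 units further apart.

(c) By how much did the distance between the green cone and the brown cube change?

+1.0

They were about 8.5 units apart before and 9.5 after — 1.0 units further apart.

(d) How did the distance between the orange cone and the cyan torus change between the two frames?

-2.0

The distance was about 3.8 in the first image and 1.8 in the second, so they moved 2.0 units closer together.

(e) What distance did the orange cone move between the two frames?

3.3

The orange cone moved from about (13.1, 2.7) to (13.2, 6.0), a distance of √(0.1² + 3.3²) ≈ 3.3.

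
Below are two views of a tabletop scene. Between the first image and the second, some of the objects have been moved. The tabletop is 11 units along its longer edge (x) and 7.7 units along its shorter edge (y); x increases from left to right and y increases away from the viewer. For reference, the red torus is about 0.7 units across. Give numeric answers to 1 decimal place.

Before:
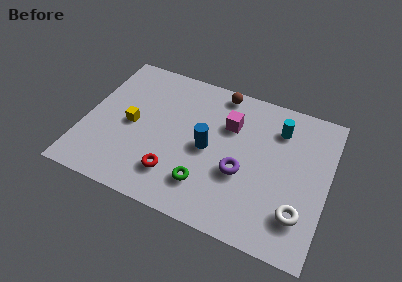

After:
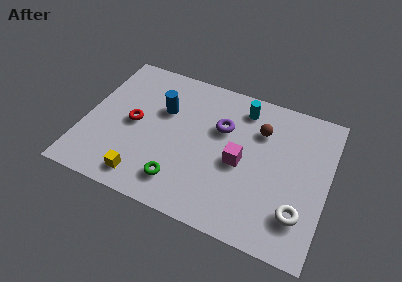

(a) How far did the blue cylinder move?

2.6

The blue cylinder moved from about (5.6, 3.7) to (3.4, 5.0), a distance of √(2.2² + 1.3²) ≈ 2.6.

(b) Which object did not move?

the white torus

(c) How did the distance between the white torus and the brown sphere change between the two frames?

-2.3

The distance was about 6.5 in the first image and 4.2 in the second, so they moved 2.3 units closer together.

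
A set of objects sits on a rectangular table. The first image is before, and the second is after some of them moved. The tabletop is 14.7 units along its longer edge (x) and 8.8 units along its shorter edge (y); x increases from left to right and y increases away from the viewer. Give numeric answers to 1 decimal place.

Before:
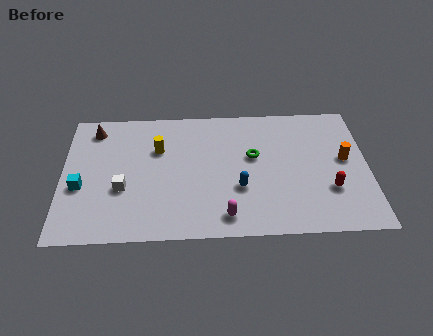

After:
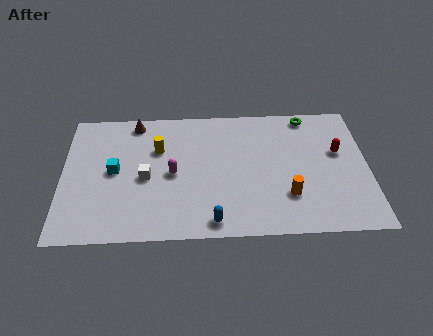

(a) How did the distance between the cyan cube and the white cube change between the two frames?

-0.4

They were about 2.0 units apart before and 1.6 after — 0.4 units closer together.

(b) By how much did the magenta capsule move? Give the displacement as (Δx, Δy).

(-2.5, 2.9)

The magenta capsule was at about (7.8, 1.3) and moved to about (5.3, 4.2).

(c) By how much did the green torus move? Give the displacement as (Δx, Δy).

(2.7, 2.7)

From the two frames, the green torus sits at roughly (9.2, 5.2) before and (11.9, 7.9) after.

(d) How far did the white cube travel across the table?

1.3

From (2.9, 3.3) to (4.0, 4.0), the white cube covered √(1.1² + 0.7²) ≈ 1.3 units.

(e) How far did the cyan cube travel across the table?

1.9

The cyan cube moved from about (0.9, 3.5) to (2.5, 4.5), a distance of √(1.6² + 1.0²) ≈ 1.9.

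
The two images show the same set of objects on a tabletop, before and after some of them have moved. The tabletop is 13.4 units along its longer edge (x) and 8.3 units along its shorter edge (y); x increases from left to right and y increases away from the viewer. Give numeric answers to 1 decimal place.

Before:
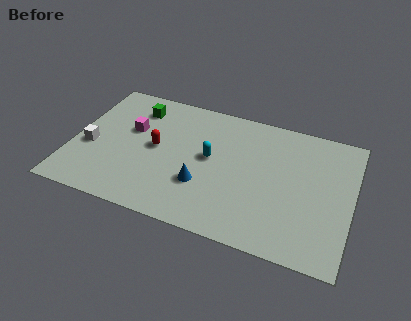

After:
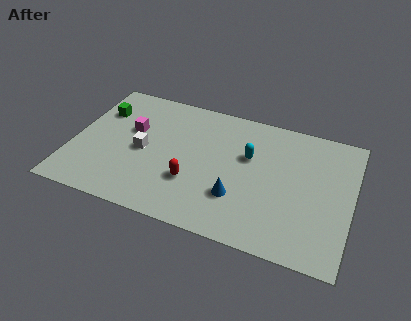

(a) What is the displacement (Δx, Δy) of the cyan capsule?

(1.8, 0.7)

The cyan capsule started near (6.6, 4.5) and ended near (8.4, 5.2).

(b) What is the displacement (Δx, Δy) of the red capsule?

(1.9, -1.6)

The red capsule was at about (4.0, 4.3) and moved to about (5.9, 2.7).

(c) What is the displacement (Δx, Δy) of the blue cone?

(1.7, -0.2)

The blue cone started near (6.4, 2.7) and ended near (8.1, 2.5).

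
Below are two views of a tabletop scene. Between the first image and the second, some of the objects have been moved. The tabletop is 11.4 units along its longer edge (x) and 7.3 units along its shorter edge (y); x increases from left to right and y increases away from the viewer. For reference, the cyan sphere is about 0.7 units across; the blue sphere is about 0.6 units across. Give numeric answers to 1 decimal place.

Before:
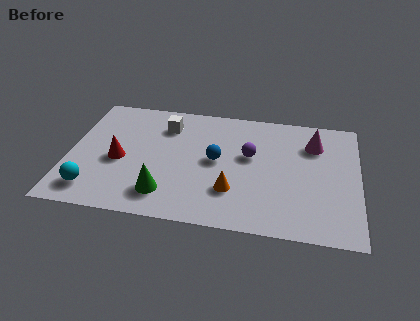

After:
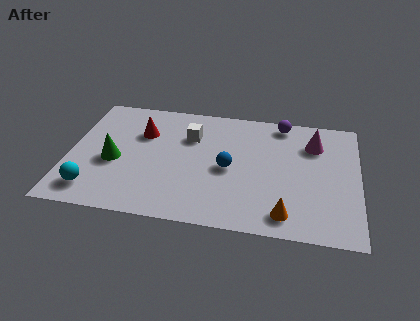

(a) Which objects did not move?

the cyan sphere and the magenta cone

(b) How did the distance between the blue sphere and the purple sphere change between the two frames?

+2.3

The distance was about 1.4 in the first image and 3.7 in the second, so they moved 2.3 units further apart.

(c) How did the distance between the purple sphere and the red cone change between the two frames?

+0.5

They were about 5.2 units apart before and 5.7 after — 0.5 units further apart.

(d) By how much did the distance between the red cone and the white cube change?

-1.0

The distance was about 2.9 in the first image and 1.9 in the second, so they moved 1.0 units closer together.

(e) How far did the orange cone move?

2.3

The orange cone moved from about (6.5, 2.1) to (8.6, 1.1), a distance of √(2.1² + 1.0²) ≈ 2.3.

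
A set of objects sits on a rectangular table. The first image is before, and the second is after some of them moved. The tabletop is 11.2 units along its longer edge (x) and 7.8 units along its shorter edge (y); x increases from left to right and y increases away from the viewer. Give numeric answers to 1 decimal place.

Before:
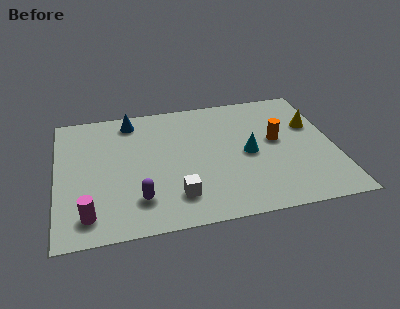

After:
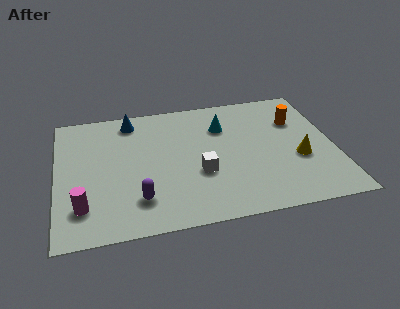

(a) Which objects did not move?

the blue cone and the purple capsule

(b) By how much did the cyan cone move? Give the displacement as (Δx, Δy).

(-0.9, 1.9)

From the two frames, the cyan cone sits at roughly (7.7, 3.7) before and (6.8, 5.6) after.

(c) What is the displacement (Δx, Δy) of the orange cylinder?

(0.9, 1.1)

The orange cylinder started near (8.9, 4.3) and ended near (9.8, 5.4).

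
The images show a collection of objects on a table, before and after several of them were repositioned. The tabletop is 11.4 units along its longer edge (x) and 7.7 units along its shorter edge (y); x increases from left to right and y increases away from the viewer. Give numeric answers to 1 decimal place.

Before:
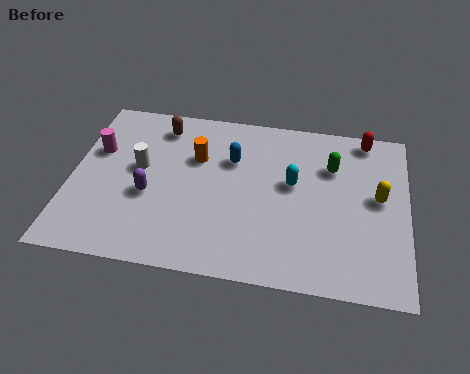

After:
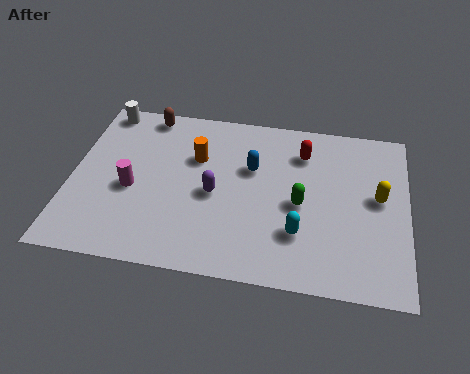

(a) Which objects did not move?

the yellow capsule and the orange cylinder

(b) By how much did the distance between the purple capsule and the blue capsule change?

-1.6

They were about 3.4 units apart before and 1.8 after — 1.6 units closer together.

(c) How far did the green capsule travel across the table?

2.1

The green capsule was near (8.8, 5.4) before and (7.8, 3.5) after, so it travelled √(1.0² + 1.9²) ≈ 2.1 units.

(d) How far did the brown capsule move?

0.7

From (2.9, 6.4) to (2.4, 6.9), the brown capsule covered √(0.5² + 0.5²) ≈ 0.7 units.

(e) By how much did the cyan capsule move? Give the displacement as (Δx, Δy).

(0.3, -2.2)

From the two frames, the cyan capsule sits at roughly (7.5, 4.4) before and (7.8, 2.2) after.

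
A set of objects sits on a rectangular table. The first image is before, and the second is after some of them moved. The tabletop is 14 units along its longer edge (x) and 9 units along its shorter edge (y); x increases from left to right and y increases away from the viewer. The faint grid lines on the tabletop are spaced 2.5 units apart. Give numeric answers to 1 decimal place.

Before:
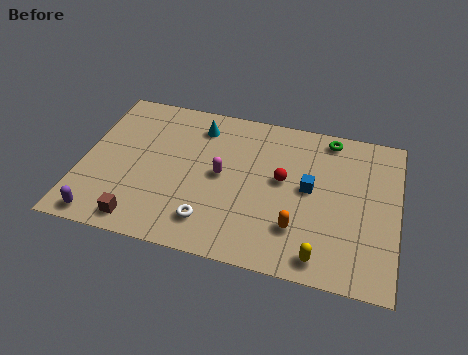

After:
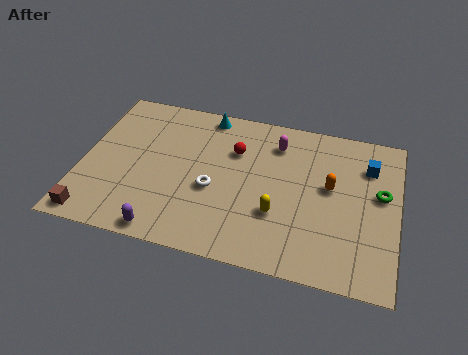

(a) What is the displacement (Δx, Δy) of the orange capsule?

(1.3, 2.7)

The orange capsule was at about (9.7, 2.4) and moved to about (11.0, 5.1).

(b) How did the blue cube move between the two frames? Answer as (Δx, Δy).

(2.5, 1.9)

The blue cube was at about (10.1, 4.8) and moved to about (12.6, 6.7).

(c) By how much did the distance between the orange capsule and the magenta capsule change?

-0.9

They were about 4.1 units apart before and 3.2 after — 0.9 units closer together.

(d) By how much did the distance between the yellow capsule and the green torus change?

-2.0

Before: roughly 6.9 units apart; after: 4.9. That's 2.0 units closer together.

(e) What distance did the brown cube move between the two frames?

2.1

The brown cube moved from about (2.9, 1.1) to (0.8, 0.9), a distance of √(2.1² + 0.2²) ≈ 2.1.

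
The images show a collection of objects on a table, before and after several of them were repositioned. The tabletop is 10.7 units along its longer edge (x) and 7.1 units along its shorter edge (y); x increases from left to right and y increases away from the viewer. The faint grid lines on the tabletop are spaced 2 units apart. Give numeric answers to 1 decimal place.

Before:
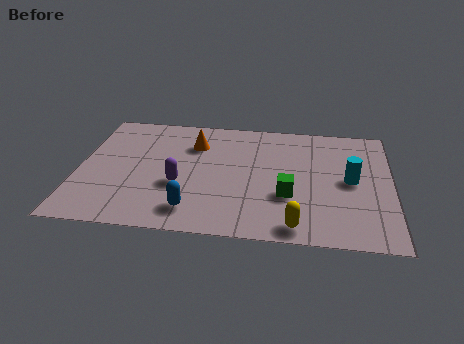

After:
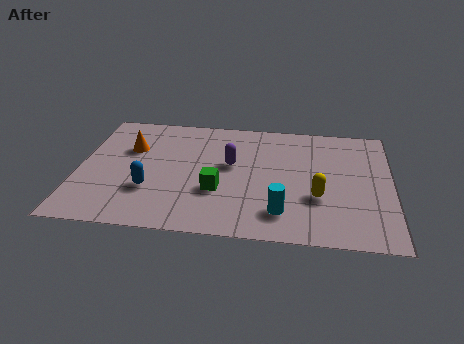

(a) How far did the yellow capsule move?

1.8

From (7.5, 0.8) to (8.2, 2.5), the yellow capsule covered √(0.7² + 1.7²) ≈ 1.8 units.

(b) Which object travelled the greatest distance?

the cyan cylinder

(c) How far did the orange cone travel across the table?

2.3

The orange cone moved from about (3.9, 5.2) to (1.7, 4.7), a distance of √(2.2² + 0.5²) ≈ 2.3.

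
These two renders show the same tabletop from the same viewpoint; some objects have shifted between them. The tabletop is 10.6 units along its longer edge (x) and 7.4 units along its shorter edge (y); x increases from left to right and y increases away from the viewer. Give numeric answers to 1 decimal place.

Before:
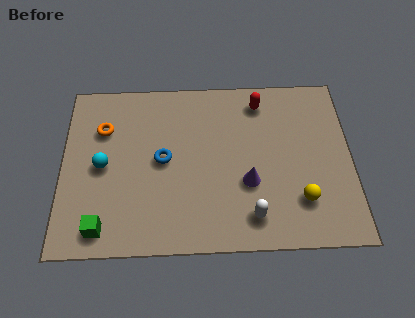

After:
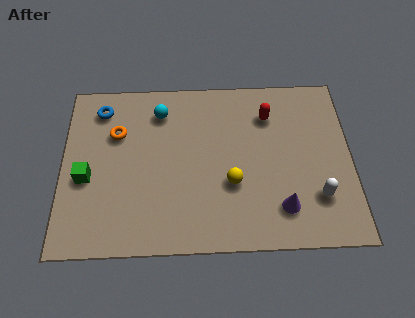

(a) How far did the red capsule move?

0.7

From (7.3, 6.2) to (7.6, 5.6), the red capsule covered √(0.3² + 0.6²) ≈ 0.7 units.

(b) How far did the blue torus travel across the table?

3.3

The blue torus moved from about (3.7, 3.8) to (1.4, 6.1), a distance of √(2.3² + 2.3²) ≈ 3.3.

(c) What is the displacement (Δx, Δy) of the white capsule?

(2.4, 0.7)

From the two frames, the white capsule sits at roughly (6.9, 1.3) before and (9.3, 2.0) after.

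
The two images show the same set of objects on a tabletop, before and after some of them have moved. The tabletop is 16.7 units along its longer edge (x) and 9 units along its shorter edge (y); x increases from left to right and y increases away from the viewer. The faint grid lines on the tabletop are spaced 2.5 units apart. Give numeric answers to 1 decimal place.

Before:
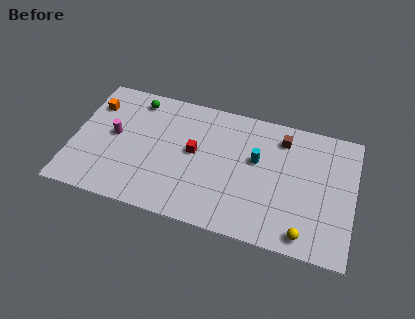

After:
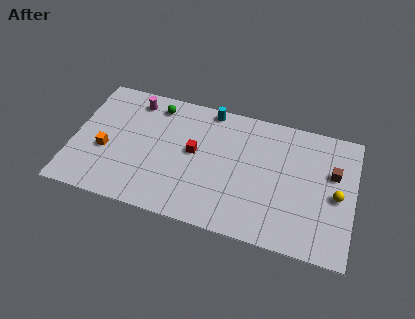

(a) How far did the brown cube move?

3.5

The brown cube moved from about (12.3, 7.3) to (15.4, 5.7), a distance of √(3.1² + 1.6²) ≈ 3.5.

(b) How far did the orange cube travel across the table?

3.3

The orange cube was near (1.0, 6.7) before and (2.0, 3.6) after, so it travelled √(1.0² + 3.1²) ≈ 3.3 units.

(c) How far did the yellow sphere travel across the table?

3.5

The yellow sphere moved from about (14.0, 1.1) to (15.7, 4.2), a distance of √(1.7² + 3.1²) ≈ 3.5.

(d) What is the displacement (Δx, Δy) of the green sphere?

(1.2, -0.1)

From the two frames, the green sphere sits at roughly (3.5, 7.7) before and (4.7, 7.6) after.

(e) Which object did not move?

the red cube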